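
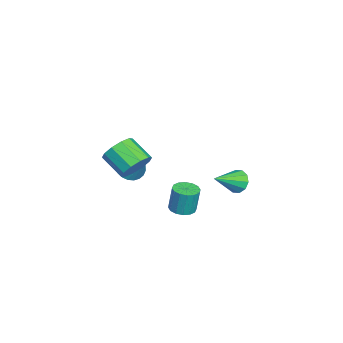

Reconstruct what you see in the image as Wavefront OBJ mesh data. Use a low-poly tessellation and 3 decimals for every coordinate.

v -4.28 -2.709 -3.762
v -3.946 -2.155 -4.538
v -3.36 -1.771 -2.698
v -4.27 -1.955 -4.434
v -4.595 -1.87 -4.228
v -4.872 -1.913 -3.952
v -5.059 -2.077 -3.646
v -5.127 -2.337 -3.358
v -5.066 -2.653 -3.131
v -4.886 -2.979 -3.001
v -4.613 -3.263 -2.986
v -4.289 -3.462 -3.09
v -3.964 -3.547 -3.296
v -3.687 -3.505 -3.573
v -3.5 -3.341 -3.879
v -3.432 -3.08 -4.167
v -3.493 -2.764 -4.393
v -3.673 -2.439 -4.524
v -3.231 3.568 -3.941
v -2.635 3.73 -4.51
v -2.009 2.312 -3.019
v -2.581 4.069 -4.12
v -2.776 4.216 -3.662
v -3.144 4.116 -3.311
v -3.546 3.806 -3.2
v -3.827 3.405 -3.372
v -3.881 3.066 -3.762
v -3.686 2.919 -4.22
v -3.318 3.02 -4.572
v -2.916 3.329 -4.683
v 3.351 1.073 -2.058
v 3.94 1.546 -2.136
v 3.979 1.76 -0.561
v 3.389 1.287 -0.482
v 3.622 1.775 -2.16
v 3.661 1.99 -0.585
v 3.23 1.817 -2.156
v 3.269 2.031 -0.581
v 2.871 1.659 -2.125
v 2.91 1.873 -0.55
v 2.641 1.344 -2.077
v 2.68 1.558 -0.502
v 2.6 0.956 -2.023
v 2.639 1.171 -0.448
v 2.761 0.6 -1.979
v 2.8 0.814 -0.404
v 3.079 0.37 -1.955
v 3.118 0.585 -0.38
v 3.471 0.329 -1.959
v 3.51 0.543 -0.384
v 3.83 0.487 -1.99
v 3.869 0.701 -0.415
v 4.06 0.802 -2.038
v 4.099 1.016 -0.463
v 4.101 1.189 -2.092
v 4.14 1.404 -0.517
v 2.439 -1.479 0.44
v 2.984 -1.201 1.281
v 2.146 -2.344 2.201
v 1.601 -2.621 1.36
v 2.457 -0.834 1.256
v 1.619 -1.977 2.176
v 1.923 -0.714 0.919
v 1.085 -1.856 1.84
v 1.586 -0.885 0.399
v 0.748 -2.028 1.32
v 1.575 -1.283 -0.105
v 0.737 -2.426 0.815
v 1.894 -1.756 -0.401
v 1.056 -2.899 0.519
v 2.421 -2.123 -0.376
v 1.583 -3.266 0.544
v 2.955 -2.244 -0.04
v 2.117 -3.386 0.881
v 3.292 -2.072 0.48
v 2.454 -3.215 1.401
v 3.303 -1.674 0.985
v 2.465 -2.817 1.905
f 2 1 4
f 2 4 3
f 4 1 5
f 4 5 3
f 5 1 6
f 5 6 3
f 6 1 7
f 6 7 3
f 7 1 8
f 7 8 3
f 8 1 9
f 8 9 3
f 9 1 10
f 9 10 3
f 10 1 11
f 10 11 3
f 11 1 12
f 11 12 3
f 12 1 13
f 12 13 3
f 13 1 14
f 13 14 3
f 14 1 15
f 14 15 3
f 15 1 16
f 15 16 3
f 16 1 17
f 16 17 3
f 17 1 18
f 17 18 3
f 18 1 2
f 18 2 3
f 20 19 22
f 20 22 21
f 22 19 23
f 22 23 21
f 23 19 24
f 23 24 21
f 24 19 25
f 24 25 21
f 25 19 26
f 25 26 21
f 26 19 27
f 26 27 21
f 27 19 28
f 27 28 21
f 28 19 29
f 28 29 21
f 29 19 30
f 29 30 21
f 30 19 20
f 30 20 21
f 32 31 35
f 32 35 33
f 33 35 36
f 33 36 34
f 35 31 37
f 35 37 36
f 36 37 38
f 36 38 34
f 37 31 39
f 37 39 38
f 38 39 40
f 38 40 34
f 39 31 41
f 39 41 40
f 40 41 42
f 40 42 34
f 41 31 43
f 41 43 42
f 42 43 44
f 42 44 34
f 43 31 45
f 43 45 44
f 44 45 46
f 44 46 34
f 45 31 47
f 45 47 46
f 46 47 48
f 46 48 34
f 47 31 49
f 47 49 48
f 48 49 50
f 48 50 34
f 49 31 51
f 49 51 50
f 50 51 52
f 50 52 34
f 51 31 53
f 51 53 52
f 52 53 54
f 52 54 34
f 53 31 55
f 53 55 54
f 54 55 56
f 54 56 34
f 55 31 32
f 55 32 56
f 56 32 33
f 56 33 34
f 58 57 61
f 58 61 59
f 59 61 62
f 59 62 60
f 61 57 63
f 61 63 62
f 62 63 64
f 62 64 60
f 63 57 65
f 63 65 64
f 64 65 66
f 64 66 60
f 65 57 67
f 65 67 66
f 66 67 68
f 66 68 60
f 67 57 69
f 67 69 68
f 68 69 70
f 68 70 60
f 69 57 71
f 69 71 70
f 70 71 72
f 70 72 60
f 71 57 73
f 71 73 72
f 72 73 74
f 72 74 60
f 73 57 75
f 73 75 74
f 74 75 76
f 74 76 60
f 75 57 77
f 75 77 76
f 76 77 78
f 76 78 60
f 77 57 58
f 77 58 78
f 78 58 59
f 78 59 60



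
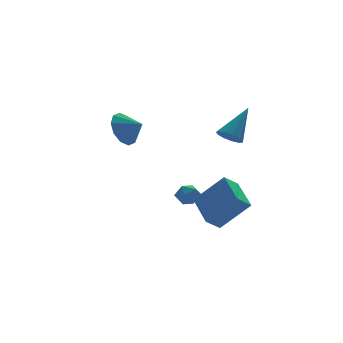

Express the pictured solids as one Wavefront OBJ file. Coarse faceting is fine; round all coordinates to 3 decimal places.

v 2.064 -2.211 2.899
v 2.475 -2.774 2.765
v 3.356 -1.629 4.421
v 2.612 -2.477 2.535
v 2.575 -2.095 2.42
v 2.376 -1.75 2.458
v 2.077 -1.552 2.635
v 1.775 -1.562 2.897
v 1.564 -1.779 3.159
v 1.511 -2.133 3.338
v 1.634 -2.511 3.378
v 1.894 -2.794 3.266
v 2.207 -2.892 3.038
v 1.316 -2.724 -2.759
v 0.515 -2.823 -2.152
v 1.603 -0.826 -2.07
v 0.802 -0.925 -1.463
v 2.578 -3.475 -1.217
v 1.777 -3.574 -0.61
v 2.865 -1.577 -0.528
v 2.064 -1.676 0.079
v -1.617 1.713 2.744
v -0.793 2.006 2.145
v -1.003 0.947 3.216
v -0.778 2.358 2.697
v -1.083 2.464 3.267
v -1.593 2.284 3.637
v -2.112 1.885 3.666
v -2.442 1.421 3.342
v -2.457 1.068 2.79
v -2.152 0.962 2.221
v -1.642 1.143 1.851
v -1.123 1.541 1.822
v 2.499 4.057 -2.852
v 3.091 3.898 -3.258
v 2.209 2.902 -2.822
v 2.801 2.743 -3.228
v 2.882 2.975 -2.535
v 3.062 3.689 -2.553
v 2.238 3.111 -3.527
v 2.418 3.825 -3.545
v 2.93 3.313 -3.675
v 3.328 3.229 -3.062
v 1.972 3.571 -3.018
v 2.37 3.487 -2.405
f 2 1 4
f 2 4 3
f 4 1 5
f 4 5 3
f 5 1 6
f 5 6 3
f 6 1 7
f 6 7 3
f 7 1 8
f 7 8 3
f 8 1 9
f 8 9 3
f 9 1 10
f 9 10 3
f 10 1 11
f 10 11 3
f 11 1 12
f 11 12 3
f 12 1 13
f 12 13 3
f 13 1 2
f 13 2 3
f 15 17 14
f 18 15 14
f 14 17 16
f 16 18 14
f 15 21 17
f 19 15 18
f 19 21 15
f 17 21 16
f 20 18 16
f 16 21 20
f 20 19 18
f 21 19 20
f 23 22 25
f 23 25 24
f 25 22 26
f 25 26 24
f 26 22 27
f 26 27 24
f 27 22 28
f 27 28 24
f 28 22 29
f 28 29 24
f 29 22 30
f 29 30 24
f 30 22 31
f 30 31 24
f 31 22 32
f 31 32 24
f 32 22 33
f 32 33 24
f 33 22 23
f 33 23 24
f 34 45 39
f 34 39 35
f 34 35 41
f 34 41 44
f 34 44 45
f 35 39 43
f 39 45 38
f 45 44 36
f 44 41 40
f 41 35 42
f 37 43 38
f 37 38 36
f 37 36 40
f 37 40 42
f 37 42 43
f 38 43 39
f 36 38 45
f 40 36 44
f 42 40 41
f 43 42 35



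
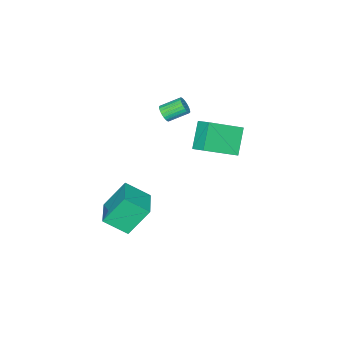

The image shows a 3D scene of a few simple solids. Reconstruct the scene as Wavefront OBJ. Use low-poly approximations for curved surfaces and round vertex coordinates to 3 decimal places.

v -0.687 -2.181 0.941
v -0.432 -1.757 0.723
v -1.219 -0.976 1.322
v -1.473 -1.399 1.539
v -0.58 -1.795 0.578
v -1.367 -1.014 1.176
v -0.744 -1.892 0.488
v -1.531 -1.11 1.087
v -0.9 -2.032 0.467
v -1.686 -1.251 1.066
v -1.023 -2.196 0.518
v -1.809 -1.414 1.117
v -1.095 -2.356 0.634
v -1.881 -1.575 1.232
v -1.105 -2.491 0.796
v -1.891 -1.709 1.395
v -1.051 -2.578 0.98
v -1.837 -1.796 1.579
v -0.941 -2.604 1.158
v -1.728 -1.823 1.757
v -0.793 -2.566 1.304
v -1.58 -1.785 1.902
v -0.629 -2.47 1.393
v -1.416 -1.688 1.992
v -0.474 -2.329 1.414
v -1.26 -1.548 2.013
v -0.351 -2.166 1.363
v -1.137 -1.384 1.962
v -0.279 -2.005 1.248
v -1.065 -1.224 1.846
v -0.269 -1.871 1.085
v -1.055 -1.089 1.684
v -0.323 -1.784 0.901
v -1.109 -1.002 1.5
v 1.114 1.491 3.485
v 1.281 2.313 3.931
v -0.557 2.399 2.44
v -0.39 3.221 2.886
v 2.15 1.959 2.234
v 2.317 2.781 2.68
v 0.479 2.867 1.189
v 0.646 3.689 1.635
v 2.226 -0.709 -3.036
v 2.925 -1.826 -2.128
v 3.626 0.426 -2.715
v 4.324 -0.69 -1.807
v 3.156 -1.41 -4.613
v 3.854 -2.526 -3.705
v 4.555 -0.274 -4.292
v 5.254 -1.391 -3.384
f 2 1 5
f 2 5 3
f 3 5 6
f 3 6 4
f 5 1 7
f 5 7 6
f 6 7 8
f 6 8 4
f 7 1 9
f 7 9 8
f 8 9 10
f 8 10 4
f 9 1 11
f 9 11 10
f 10 11 12
f 10 12 4
f 11 1 13
f 11 13 12
f 12 13 14
f 12 14 4
f 13 1 15
f 13 15 14
f 14 15 16
f 14 16 4
f 15 1 17
f 15 17 16
f 16 17 18
f 16 18 4
f 17 1 19
f 17 19 18
f 18 19 20
f 18 20 4
f 19 1 21
f 19 21 20
f 20 21 22
f 20 22 4
f 21 1 23
f 21 23 22
f 22 23 24
f 22 24 4
f 23 1 25
f 23 25 24
f 24 25 26
f 24 26 4
f 25 1 27
f 25 27 26
f 26 27 28
f 26 28 4
f 27 1 29
f 27 29 28
f 28 29 30
f 28 30 4
f 29 1 31
f 29 31 30
f 30 31 32
f 30 32 4
f 31 1 33
f 31 33 32
f 32 33 34
f 32 34 4
f 33 1 2
f 33 2 34
f 34 2 3
f 34 3 4
f 36 38 35
f 39 36 35
f 35 38 37
f 37 39 35
f 36 42 38
f 40 36 39
f 40 42 36
f 38 42 37
f 41 39 37
f 37 42 41
f 41 40 39
f 42 40 41
f 44 46 43
f 47 44 43
f 43 46 45
f 45 47 43
f 44 50 46
f 48 44 47
f 48 50 44
f 46 50 45
f 49 47 45
f 45 50 49
f 49 48 47
f 50 48 49



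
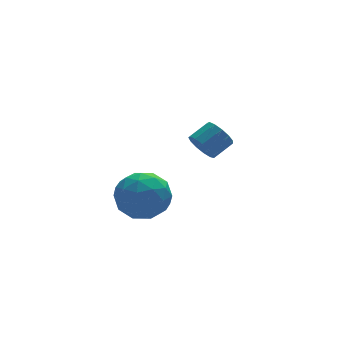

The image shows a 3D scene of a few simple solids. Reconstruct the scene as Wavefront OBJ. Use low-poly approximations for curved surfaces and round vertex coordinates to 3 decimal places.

v -1.828 0.678 3.263
v -1.25 0.286 2.276
v -2.29 -1.166 3.724
v -1.712 -1.558 2.737
v -1.085 -1.088 3.658
v -0.8 0.052 3.374
v -2.74 -0.932 2.626
v -2.455 0.208 2.342
v -1.813 -0.708 1.883
v -0.791 -0.805 2.52
v -2.749 -0.075 3.48
v -1.727 -0.172 4.117
v -1.498 0.644 2.729
v -2.042 -1.524 3.271
v -1.673 -1.248 3.812
v -1.333 -1.478 3.232
v -1.234 0.506 3.374
v -0.894 0.276 2.794
v -0.797 -0.532 3.607
v -2.646 -1.156 3.206
v -2.306 -1.386 2.626
v -2.207 0.598 2.768
v -1.867 0.368 2.188
v -2.743 -0.348 2.393
v -1.49 -0.171 1.918
v -1.761 -1.255 2.189
v -2.366 -0.887 2.124
v -2.198 -0.217 1.956
v -0.889 -0.228 2.293
v -1.16 -1.312 2.563
v -0.792 -1.036 3.105
v -0.624 -0.366 2.938
v -1.22 -0.812 2.061
v -2.38 0.432 3.437
v -2.651 -0.652 3.707
v -2.916 -0.514 3.062
v -2.748 0.156 2.895
v -1.779 0.375 3.811
v -2.05 -0.709 4.082
v -1.342 -0.663 4.044
v -1.174 0.007 3.876
v -2.32 -0.068 3.939
v 2.433 3.763 2.421
v 2.691 4.127 1.806
v 3.644 4.362 2.344
v 3.387 3.997 2.959
v 2.485 4.419 2.042
v 3.439 4.654 2.58
v 2.263 4.503 2.399
v 3.217 4.738 2.937
v 2.095 4.352 2.762
v 3.049 4.586 3.301
v 2.035 4.013 3.017
v 2.988 4.248 3.556
v 2.1 3.595 3.083
v 3.054 3.83 3.622
v 2.272 3.23 2.939
v 3.225 3.465 3.477
v 2.495 3.034 2.63
v 3.448 3.269 3.168
v 2.698 3.07 2.254
v 3.651 3.305 2.793
v 2.817 3.325 1.932
v 3.771 3.56 2.47
v 2.814 3.719 1.765
v 3.768 3.954 2.303
f 1 38 17
f 38 12 41
f 17 41 6
f 38 41 17
f 1 17 13
f 17 6 18
f 13 18 2
f 17 18 13
f 1 13 22
f 13 2 23
f 22 23 8
f 13 23 22
f 1 22 34
f 22 8 37
f 34 37 11
f 22 37 34
f 1 34 38
f 34 11 42
f 38 42 12
f 34 42 38
f 2 18 29
f 18 6 32
f 29 32 10
f 18 32 29
f 6 41 19
f 41 12 40
f 19 40 5
f 41 40 19
f 12 42 39
f 42 11 35
f 39 35 3
f 42 35 39
f 11 37 36
f 37 8 24
f 36 24 7
f 37 24 36
f 8 23 28
f 23 2 25
f 28 25 9
f 23 25 28
f 4 30 16
f 30 10 31
f 16 31 5
f 30 31 16
f 4 16 14
f 16 5 15
f 14 15 3
f 16 15 14
f 4 14 21
f 14 3 20
f 21 20 7
f 14 20 21
f 4 21 26
f 21 7 27
f 26 27 9
f 21 27 26
f 4 26 30
f 26 9 33
f 30 33 10
f 26 33 30
f 5 31 19
f 31 10 32
f 19 32 6
f 31 32 19
f 3 15 39
f 15 5 40
f 39 40 12
f 15 40 39
f 7 20 36
f 20 3 35
f 36 35 11
f 20 35 36
f 9 27 28
f 27 7 24
f 28 24 8
f 27 24 28
f 10 33 29
f 33 9 25
f 29 25 2
f 33 25 29
f 44 43 47
f 44 47 45
f 45 47 48
f 45 48 46
f 47 43 49
f 47 49 48
f 48 49 50
f 48 50 46
f 49 43 51
f 49 51 50
f 50 51 52
f 50 52 46
f 51 43 53
f 51 53 52
f 52 53 54
f 52 54 46
f 53 43 55
f 53 55 54
f 54 55 56
f 54 56 46
f 55 43 57
f 55 57 56
f 56 57 58
f 56 58 46
f 57 43 59
f 57 59 58
f 58 59 60
f 58 60 46
f 59 43 61
f 59 61 60
f 60 61 62
f 60 62 46
f 61 43 63
f 61 63 62
f 62 63 64
f 62 64 46
f 63 43 65
f 63 65 64
f 64 65 66
f 64 66 46
f 65 43 44
f 65 44 66
f 66 44 45
f 66 45 46



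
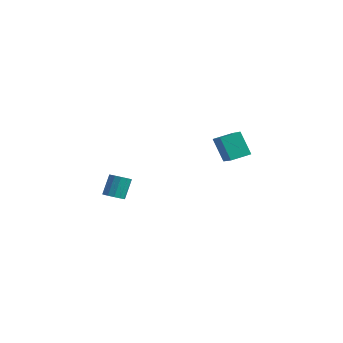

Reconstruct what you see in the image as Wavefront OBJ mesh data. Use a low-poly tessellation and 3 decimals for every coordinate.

v 1.402 -0.38 1.068
v 2.478 -0.997 1.74
v 1.817 0.591 1.295
v 2.893 -0.026 1.967
v 2.167 -0.414 -0.187
v 3.243 -1.031 0.485
v 2.582 0.557 0.04
v 3.658 -0.06 0.712
v -3.895 -2.101 -4.325
v -3.333 -1.896 -4.361
v -3.502 -1.234 -3.231
v -4.065 -1.439 -3.195
v -3.527 -1.67 -4.522
v -3.696 -1.009 -3.392
v -3.838 -1.582 -4.62
v -4.007 -0.92 -3.491
v -4.167 -1.658 -4.625
v -4.337 -0.996 -3.495
v -4.41 -1.875 -4.534
v -4.58 -1.213 -3.405
v -4.49 -2.164 -4.377
v -4.659 -1.502 -3.248
v -4.381 -2.432 -4.203
v -4.55 -1.77 -3.074
v -4.117 -2.596 -4.068
v -4.287 -1.934 -2.939
v -3.784 -2.602 -4.014
v -3.953 -1.94 -2.885
v -3.485 -2.449 -4.059
v -3.655 -1.787 -2.93
v -3.317 -2.186 -4.188
v -3.487 -1.524 -3.059
f 2 4 1
f 5 2 1
f 1 4 3
f 3 5 1
f 2 8 4
f 6 2 5
f 6 8 2
f 4 8 3
f 7 5 3
f 3 8 7
f 7 6 5
f 8 6 7
f 10 9 13
f 10 13 11
f 11 13 14
f 11 14 12
f 13 9 15
f 13 15 14
f 14 15 16
f 14 16 12
f 15 9 17
f 15 17 16
f 16 17 18
f 16 18 12
f 17 9 19
f 17 19 18
f 18 19 20
f 18 20 12
f 19 9 21
f 19 21 20
f 20 21 22
f 20 22 12
f 21 9 23
f 21 23 22
f 22 23 24
f 22 24 12
f 23 9 25
f 23 25 24
f 24 25 26
f 24 26 12
f 25 9 27
f 25 27 26
f 26 27 28
f 26 28 12
f 27 9 29
f 27 29 28
f 28 29 30
f 28 30 12
f 29 9 31
f 29 31 30
f 30 31 32
f 30 32 12
f 31 9 10
f 31 10 32
f 32 10 11
f 32 11 12



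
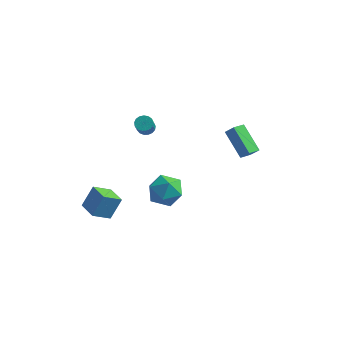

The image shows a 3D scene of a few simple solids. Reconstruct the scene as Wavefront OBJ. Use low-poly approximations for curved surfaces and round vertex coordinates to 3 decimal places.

v 4.128 0.374 2.434
v 2.736 1.14 3.762
v 4.396 1.2 2.239
v 3.004 1.966 3.566
v 4.716 0.334 3.074
v 3.324 1.1 4.401
v 4.984 1.16 2.878
v 3.592 1.926 4.206
v -0.639 -2.093 -0.106
v -0.032 -1.796 0.909
v 1.052 -2.664 -0.949
v 1.659 -2.367 0.066
v 0.897 -3.32 0.067
v -0.148 -2.967 0.588
v 1.168 -1.493 -0.628
v 0.123 -1.14 -0.107
v 1.084 -1.425 0.587
v 0.917 -2.554 1.017
v 0.103 -1.906 -1.057
v -0.064 -3.035 -0.627
v -3.905 -3.295 -3.21
v -3.495 -2.579 -1.816
v -5.111 -2.459 -3.285
v -4.702 -1.743 -1.891
v -3.198 -2.337 -3.909
v -2.789 -1.621 -2.515
v -4.405 -1.501 -3.984
v -3.995 -0.785 -2.59
v -3.746 3.376 0.589
v -3.414 3.04 0.22
v -3.121 2.208 1.242
v -3.454 2.544 1.611
v -3.228 3.233 0.324
v -2.935 2.4 1.345
v -3.161 3.458 0.488
v -2.868 2.626 1.51
v -3.228 3.665 0.676
v -2.935 2.833 1.697
v -3.414 3.806 0.844
v -3.121 2.973 1.865
v -3.676 3.848 0.953
v -3.383 3.016 1.975
v -3.954 3.782 0.979
v -3.661 2.95 2.001
v -4.185 3.623 0.916
v -3.892 2.791 1.938
v -4.315 3.408 0.778
v -4.022 2.575 1.8
v -4.315 3.185 0.597
v -4.022 2.353 1.618
v -4.185 3.006 0.414
v -3.892 2.174 1.435
v -3.954 2.912 0.271
v -3.661 2.08 1.292
v -3.676 2.924 0.201
v -3.383 2.092 1.222
f 2 4 1
f 5 2 1
f 1 4 3
f 3 5 1
f 2 8 4
f 6 2 5
f 6 8 2
f 4 8 3
f 7 5 3
f 3 8 7
f 7 6 5
f 8 6 7
f 9 20 14
f 9 14 10
f 9 10 16
f 9 16 19
f 9 19 20
f 10 14 18
f 14 20 13
f 20 19 11
f 19 16 15
f 16 10 17
f 12 18 13
f 12 13 11
f 12 11 15
f 12 15 17
f 12 17 18
f 13 18 14
f 11 13 20
f 15 11 19
f 17 15 16
f 18 17 10
f 22 24 21
f 25 22 21
f 21 24 23
f 23 25 21
f 22 28 24
f 26 22 25
f 26 28 22
f 24 28 23
f 27 25 23
f 23 28 27
f 27 26 25
f 28 26 27
f 30 29 33
f 30 33 31
f 31 33 34
f 31 34 32
f 33 29 35
f 33 35 34
f 34 35 36
f 34 36 32
f 35 29 37
f 35 37 36
f 36 37 38
f 36 38 32
f 37 29 39
f 37 39 38
f 38 39 40
f 38 40 32
f 39 29 41
f 39 41 40
f 40 41 42
f 40 42 32
f 41 29 43
f 41 43 42
f 42 43 44
f 42 44 32
f 43 29 45
f 43 45 44
f 44 45 46
f 44 46 32
f 45 29 47
f 45 47 46
f 46 47 48
f 46 48 32
f 47 29 49
f 47 49 48
f 48 49 50
f 48 50 32
f 49 29 51
f 49 51 50
f 50 51 52
f 50 52 32
f 51 29 53
f 51 53 52
f 52 53 54
f 52 54 32
f 53 29 55
f 53 55 54
f 54 55 56
f 54 56 32
f 55 29 30
f 55 30 56
f 56 30 31
f 56 31 32



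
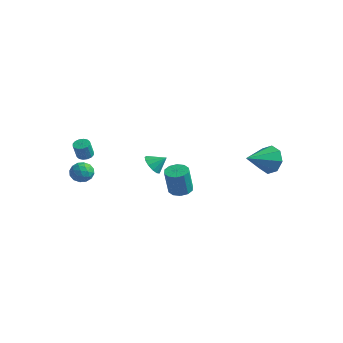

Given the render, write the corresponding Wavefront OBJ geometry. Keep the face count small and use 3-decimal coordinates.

v -2.995 1.029 0.692
v -2.515 1.129 0.124
v -2.405 1.591 1.288
v -2.794 1.445 0.101
v -3.137 1.63 0.266
v -3.434 1.624 0.566
v -3.592 1.429 0.906
v -3.561 1.107 1.178
v -3.35 0.76 1.295
v -3.026 0.499 1.221
v -2.692 0.406 0.979
v -2.455 0.511 0.645
v -2.389 0.78 0.327
v -4.202 -3.882 1.792
v -3.723 -3.605 2.293
v -3.277 -4.315 1.147
v -2.798 -4.038 1.648
v -3.24 -4.611 1.831
v -3.811 -4.344 2.23
v -3.189 -3.576 1.21
v -3.76 -3.309 1.609
v -3.097 -3.416 1.934
v -3.128 -4.056 2.317
v -3.872 -3.864 1.123
v -3.903 -4.504 1.506
v -4.044 -3.706 2.099
v -2.956 -4.214 1.341
v -3.216 -4.551 1.448
v -2.934 -4.388 1.743
v -4.096 -4.14 2.062
v -3.814 -3.977 2.357
v -3.53 -4.568 2.085
v -3.186 -3.943 1.083
v -2.904 -3.78 1.378
v -4.066 -3.532 1.697
v -3.784 -3.369 1.992
v -3.47 -3.352 1.355
v -3.394 -3.432 2.183
v -2.85 -3.686 1.803
v -3.08 -3.415 1.546
v -3.416 -3.258 1.78
v -3.413 -3.808 2.408
v -2.869 -4.062 2.029
v -3.128 -4.399 2.136
v -3.464 -4.242 2.371
v -3.044 -3.697 2.197
v -4.131 -3.858 1.411
v -3.587 -4.112 1.032
v -3.536 -3.678 1.069
v -3.872 -3.521 1.304
v -4.15 -4.234 1.637
v -3.606 -4.488 1.257
v -3.584 -4.662 1.66
v -3.92 -4.505 1.894
v -3.956 -4.223 1.243
v 3.078 4.335 2.1
v 3.639 4.564 2.921
v 2.842 2.625 2.74
v 2.88 4.709 3.028
v 2.237 4.635 2.592
v 2.087 4.385 1.868
v 2.518 4.105 1.28
v 3.277 3.96 1.173
v 3.92 4.034 1.609
v 4.07 4.284 2.333
v -0.089 0.416 0.004
v 0.615 0.285 -0.071
v 0.713 -0.147 1.602
v 0.009 -0.016 1.676
v 0.566 0.712 0.042
v 0.664 0.281 1.715
v 0.267 1.026 0.141
v 0.364 0.595 1.813
v -0.168 1.107 0.187
v -0.071 0.676 1.859
v -0.573 0.924 0.163
v -0.476 0.493 1.836
v -0.793 0.547 0.078
v -0.695 0.115 1.751
v -0.744 0.119 -0.035
v -0.646 -0.312 1.638
v -0.444 -0.195 -0.133
v -0.347 -0.626 1.539
v -0.009 -0.276 -0.179
v 0.088 -0.707 1.493
v 0.396 -0.093 -0.156
v 0.493 -0.524 1.517
v -3.7 -3.495 2.885
v -3.27 -3.717 2.761
v -3.169 -4.087 3.771
v -3.6 -3.865 3.895
v -3.202 -3.48 2.841
v -3.102 -3.85 3.851
v -3.268 -3.247 2.933
v -3.168 -3.617 3.943
v -3.45 -3.081 3.012
v -3.35 -3.451 4.022
v -3.699 -3.025 3.057
v -3.598 -3.396 4.067
v -3.948 -3.096 3.056
v -3.848 -3.466 4.066
v -4.131 -3.273 3.009
v -4.03 -3.643 4.019
v -4.198 -3.51 2.929
v -4.098 -3.88 3.939
v -4.132 -3.743 2.837
v -4.032 -4.113 3.847
v -3.95 -3.909 2.758
v -3.85 -4.279 3.768
v -3.702 -3.964 2.713
v -3.601 -4.335 3.723
v -3.452 -3.894 2.714
v -3.352 -4.264 3.724
f 2 1 4
f 2 4 3
f 4 1 5
f 4 5 3
f 5 1 6
f 5 6 3
f 6 1 7
f 6 7 3
f 7 1 8
f 7 8 3
f 8 1 9
f 8 9 3
f 9 1 10
f 9 10 3
f 10 1 11
f 10 11 3
f 11 1 12
f 11 12 3
f 12 1 13
f 12 13 3
f 13 1 2
f 13 2 3
f 14 51 30
f 51 25 54
f 30 54 19
f 51 54 30
f 14 30 26
f 30 19 31
f 26 31 15
f 30 31 26
f 14 26 35
f 26 15 36
f 35 36 21
f 26 36 35
f 14 35 47
f 35 21 50
f 47 50 24
f 35 50 47
f 14 47 51
f 47 24 55
f 51 55 25
f 47 55 51
f 15 31 42
f 31 19 45
f 42 45 23
f 31 45 42
f 19 54 32
f 54 25 53
f 32 53 18
f 54 53 32
f 25 55 52
f 55 24 48
f 52 48 16
f 55 48 52
f 24 50 49
f 50 21 37
f 49 37 20
f 50 37 49
f 21 36 41
f 36 15 38
f 41 38 22
f 36 38 41
f 17 43 29
f 43 23 44
f 29 44 18
f 43 44 29
f 17 29 27
f 29 18 28
f 27 28 16
f 29 28 27
f 17 27 34
f 27 16 33
f 34 33 20
f 27 33 34
f 17 34 39
f 34 20 40
f 39 40 22
f 34 40 39
f 17 39 43
f 39 22 46
f 43 46 23
f 39 46 43
f 18 44 32
f 44 23 45
f 32 45 19
f 44 45 32
f 16 28 52
f 28 18 53
f 52 53 25
f 28 53 52
f 20 33 49
f 33 16 48
f 49 48 24
f 33 48 49
f 22 40 41
f 40 20 37
f 41 37 21
f 40 37 41
f 23 46 42
f 46 22 38
f 42 38 15
f 46 38 42
f 57 56 59
f 57 59 58
f 59 56 60
f 59 60 58
f 60 56 61
f 60 61 58
f 61 56 62
f 61 62 58
f 62 56 63
f 62 63 58
f 63 56 64
f 63 64 58
f 64 56 65
f 64 65 58
f 65 56 57
f 65 57 58
f 67 66 70
f 67 70 68
f 68 70 71
f 68 71 69
f 70 66 72
f 70 72 71
f 71 72 73
f 71 73 69
f 72 66 74
f 72 74 73
f 73 74 75
f 73 75 69
f 74 66 76
f 74 76 75
f 75 76 77
f 75 77 69
f 76 66 78
f 76 78 77
f 77 78 79
f 77 79 69
f 78 66 80
f 78 80 79
f 79 80 81
f 79 81 69
f 80 66 82
f 80 82 81
f 81 82 83
f 81 83 69
f 82 66 84
f 82 84 83
f 83 84 85
f 83 85 69
f 84 66 86
f 84 86 85
f 85 86 87
f 85 87 69
f 86 66 67
f 86 67 87
f 87 67 68
f 87 68 69
f 89 88 92
f 89 92 90
f 90 92 93
f 90 93 91
f 92 88 94
f 92 94 93
f 93 94 95
f 93 95 91
f 94 88 96
f 94 96 95
f 95 96 97
f 95 97 91
f 96 88 98
f 96 98 97
f 97 98 99
f 97 99 91
f 98 88 100
f 98 100 99
f 99 100 101
f 99 101 91
f 100 88 102
f 100 102 101
f 101 102 103
f 101 103 91
f 102 88 104
f 102 104 103
f 103 104 105
f 103 105 91
f 104 88 106
f 104 106 105
f 105 106 107
f 105 107 91
f 106 88 108
f 106 108 107
f 107 108 109
f 107 109 91
f 108 88 110
f 108 110 109
f 109 110 111
f 109 111 91
f 110 88 112
f 110 112 111
f 111 112 113
f 111 113 91
f 112 88 89
f 112 89 113
f 113 89 90
f 113 90 91



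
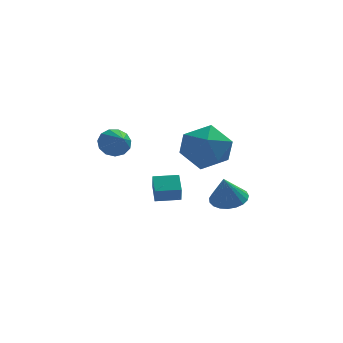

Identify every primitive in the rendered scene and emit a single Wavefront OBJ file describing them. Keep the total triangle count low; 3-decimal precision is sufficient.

v -1.444 -2.128 1.605
v -1.042 -2.323 1.028
v -1.036 -3.152 2.235
v -0.802 -2.084 1.261
v -0.765 -1.859 1.603
v -0.945 -1.719 1.946
v -1.282 -1.709 2.18
v -1.671 -1.832 2.232
v -1.988 -2.049 2.085
v -2.132 -2.291 1.785
v -2.058 -2.481 1.428
v -1.789 -2.559 1.127
v -1.41 -2.5 0.978
v 0.133 2.475 -3.9
v 0.145 2.058 -3.102
v 0.021 3.426 -3.4
v 0.034 3.009 -2.603
v 1.306 2.591 -3.857
v 1.319 2.174 -3.06
v 1.195 3.542 -3.358
v 1.207 3.125 -2.56
v 1.217 -2.252 1.094
v 1.819 -1.519 1.909
v 2.761 -3.561 1.131
v 3.363 -2.828 1.946
v 2.329 -3.439 2.299
v 1.375 -2.63 2.276
v 3.205 -2.45 0.764
v 2.251 -1.641 0.741
v 3.048 -1.641 1.706
v 2.507 -2.252 2.654
v 2.073 -2.828 0.386
v 1.532 -3.439 1.334
v 3.407 2.584 -3.749
v 4.194 2.914 -3.497
v 3.153 2.136 -2.371
v 3.969 3.203 -3.444
v 3.646 3.385 -3.444
v 3.283 3.428 -3.497
v 2.94 3.326 -3.593
v 2.679 3.095 -3.716
v 2.543 2.776 -3.845
v 2.556 2.423 -3.957
v 2.717 2.099 -4.033
v 2.996 1.858 -4.06
v 3.347 1.743 -4.033
v 3.708 1.773 -3.957
v 4.017 1.943 -3.845
v 4.22 2.224 -3.716
v 4.283 2.568 -3.593
f 2 1 4
f 2 4 3
f 4 1 5
f 4 5 3
f 5 1 6
f 5 6 3
f 6 1 7
f 6 7 3
f 7 1 8
f 7 8 3
f 8 1 9
f 8 9 3
f 9 1 10
f 9 10 3
f 10 1 11
f 10 11 3
f 11 1 12
f 11 12 3
f 12 1 13
f 12 13 3
f 13 1 2
f 13 2 3
f 15 17 14
f 18 15 14
f 14 17 16
f 16 18 14
f 15 21 17
f 19 15 18
f 19 21 15
f 17 21 16
f 20 18 16
f 16 21 20
f 20 19 18
f 21 19 20
f 22 33 27
f 22 27 23
f 22 23 29
f 22 29 32
f 22 32 33
f 23 27 31
f 27 33 26
f 33 32 24
f 32 29 28
f 29 23 30
f 25 31 26
f 25 26 24
f 25 24 28
f 25 28 30
f 25 30 31
f 26 31 27
f 24 26 33
f 28 24 32
f 30 28 29
f 31 30 23
f 35 34 37
f 35 37 36
f 37 34 38
f 37 38 36
f 38 34 39
f 38 39 36
f 39 34 40
f 39 40 36
f 40 34 41
f 40 41 36
f 41 34 42
f 41 42 36
f 42 34 43
f 42 43 36
f 43 34 44
f 43 44 36
f 44 34 45
f 44 45 36
f 45 34 46
f 45 46 36
f 46 34 47
f 46 47 36
f 47 34 48
f 47 48 36
f 48 34 49
f 48 49 36
f 49 34 50
f 49 50 36
f 50 34 35
f 50 35 36



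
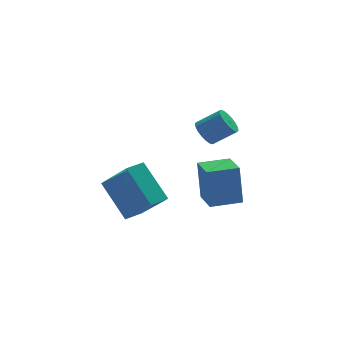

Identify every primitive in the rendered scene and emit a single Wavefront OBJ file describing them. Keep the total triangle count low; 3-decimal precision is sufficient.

v 2.121 0.421 -2.618
v 2.048 0.775 -0.57
v 2.133 1.968 -2.885
v 2.06 2.322 -0.837
v 3.66 0.418 -2.563
v 3.587 0.772 -0.515
v 3.672 1.965 -2.83
v 3.599 2.319 -0.782
v -2.306 -1.924 -1.244
v -1.486 -3.204 0.304
v -3.013 -0.526 0.286
v -2.193 -1.806 1.835
v -1.447 -1.434 -1.295
v -0.627 -2.714 0.254
v -2.154 -0.036 0.236
v -1.334 -1.316 1.784
v 1.409 -1.104 3.068
v 1.841 -0.988 2.542
v 2.843 -1.259 3.307
v 2.411 -1.376 3.832
v 1.816 -0.711 2.673
v 2.819 -0.982 3.438
v 1.71 -0.512 2.882
v 2.713 -0.783 3.647
v 1.545 -0.431 3.128
v 2.548 -0.702 3.893
v 1.353 -0.483 3.362
v 2.355 -0.754 4.126
v 1.171 -0.658 3.537
v 2.174 -0.929 4.302
v 1.037 -0.921 3.62
v 2.04 -1.193 4.384
v 0.977 -1.221 3.593
v 1.979 -1.492 4.358
v 1.001 -1.498 3.462
v 2.004 -1.769 4.227
v 1.107 -1.697 3.253
v 2.11 -1.968 4.018
v 1.272 -1.778 3.007
v 2.275 -2.049 3.772
v 1.465 -1.726 2.774
v 2.467 -1.997 3.538
v 1.646 -1.551 2.598
v 2.649 -1.822 3.363
v 1.78 -1.287 2.516
v 2.783 -1.559 3.28
f 2 4 1
f 5 2 1
f 1 4 3
f 3 5 1
f 2 8 4
f 6 2 5
f 6 8 2
f 4 8 3
f 7 5 3
f 3 8 7
f 7 6 5
f 8 6 7
f 10 12 9
f 13 10 9
f 9 12 11
f 11 13 9
f 10 16 12
f 14 10 13
f 14 16 10
f 12 16 11
f 15 13 11
f 11 16 15
f 15 14 13
f 16 14 15
f 18 17 21
f 18 21 19
f 19 21 22
f 19 22 20
f 21 17 23
f 21 23 22
f 22 23 24
f 22 24 20
f 23 17 25
f 23 25 24
f 24 25 26
f 24 26 20
f 25 17 27
f 25 27 26
f 26 27 28
f 26 28 20
f 27 17 29
f 27 29 28
f 28 29 30
f 28 30 20
f 29 17 31
f 29 31 30
f 30 31 32
f 30 32 20
f 31 17 33
f 31 33 32
f 32 33 34
f 32 34 20
f 33 17 35
f 33 35 34
f 34 35 36
f 34 36 20
f 35 17 37
f 35 37 36
f 36 37 38
f 36 38 20
f 37 17 39
f 37 39 38
f 38 39 40
f 38 40 20
f 39 17 41
f 39 41 40
f 40 41 42
f 40 42 20
f 41 17 43
f 41 43 42
f 42 43 44
f 42 44 20
f 43 17 45
f 43 45 44
f 44 45 46
f 44 46 20
f 45 17 18
f 45 18 46
f 46 18 19
f 46 19 20



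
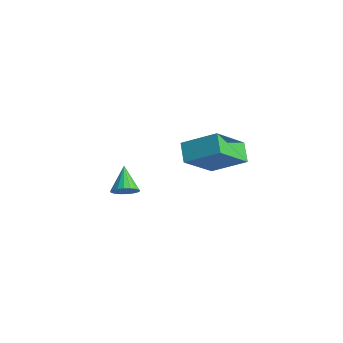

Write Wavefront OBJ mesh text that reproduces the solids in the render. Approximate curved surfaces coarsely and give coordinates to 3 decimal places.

v -3.005 -1.533 1.61
v -2.676 -1.167 1.746
v -3.755 -1.087 2.23
v -2.776 -1.08 1.562
v -2.921 -1.082 1.387
v -3.083 -1.173 1.257
v -3.229 -1.336 1.197
v -3.331 -1.538 1.218
v -3.368 -1.738 1.318
v -3.334 -1.898 1.475
v -3.234 -1.986 1.659
v -3.089 -1.984 1.833
v -2.927 -1.892 1.964
v -2.781 -1.73 2.024
v -2.679 -1.528 2.002
v -2.641 -1.327 1.903
v -4.308 1.628 1.8
v -3.365 2.521 2.57
v -4.527 2.982 0.499
v -3.583 3.874 1.269
v -3.637 1.306 1.351
v -2.693 2.198 2.121
v -3.855 2.659 0.05
v -2.912 3.552 0.82
f 2 1 4
f 2 4 3
f 4 1 5
f 4 5 3
f 5 1 6
f 5 6 3
f 6 1 7
f 6 7 3
f 7 1 8
f 7 8 3
f 8 1 9
f 8 9 3
f 9 1 10
f 9 10 3
f 10 1 11
f 10 11 3
f 11 1 12
f 11 12 3
f 12 1 13
f 12 13 3
f 13 1 14
f 13 14 3
f 14 1 15
f 14 15 3
f 15 1 16
f 15 16 3
f 16 1 2
f 16 2 3
f 18 20 17
f 21 18 17
f 17 20 19
f 19 21 17
f 18 24 20
f 22 18 21
f 22 24 18
f 20 24 19
f 23 21 19
f 19 24 23
f 23 22 21
f 24 22 23



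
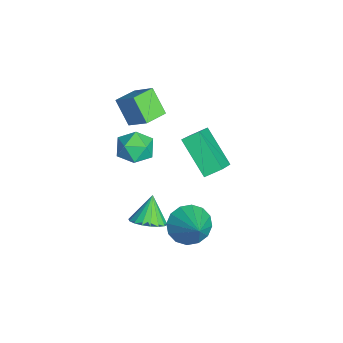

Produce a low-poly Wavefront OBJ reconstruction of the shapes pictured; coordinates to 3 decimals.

v -1.703 0.069 1.31
v -1.766 0.883 1.775
v -2.969 0.571 0.26
v -3.032 1.385 0.725
v -0.228 0.955 -0.045
v -0.291 1.769 0.42
v -1.494 1.457 -1.095
v -1.557 2.271 -0.63
v -1.816 -1.533 0.681
v -0.915 -1.29 0.936
v -1.765 -2.75 1.664
v -0.864 -2.507 1.919
v -1.609 -1.945 2.177
v -1.64 -1.193 1.569
v -1.04 -2.847 1.031
v -1.071 -2.095 0.423
v -0.436 -2.102 1.152
v -0.787 -1.544 1.861
v -1.893 -2.496 0.739
v -2.244 -1.938 1.448
v -3.974 -1.841 2.849
v -3.174 -1.08 3.757
v -3.187 -1.321 1.721
v -2.387 -0.559 2.63
v -3.233 -2.741 2.95
v -2.433 -1.979 3.859
v -2.446 -2.22 1.823
v -1.646 -1.459 2.731
v 1.058 -1.648 -1.788
v 1.48 -2.274 -1.355
v 0.282 -1.372 -0.632
v 1.696 -1.961 -1.285
v 1.786 -1.585 -1.315
v 1.731 -1.222 -1.438
v 1.544 -0.944 -1.631
v 1.26 -0.805 -1.855
v 0.936 -0.833 -2.065
v 0.637 -1.023 -2.221
v 0.421 -1.336 -2.291
v 0.331 -1.712 -2.261
v 0.386 -2.075 -2.138
v 0.573 -2.353 -1.945
v 0.857 -2.492 -1.721
v 1.18 -2.464 -1.511
v 1.998 0.09 -1.114
v 2.573 -0.552 -1.678
v 3.402 0.39 -0.026
v 2.643 -0.072 -1.9
v 2.54 0.451 -1.912
v 2.292 0.877 -1.71
v 1.966 1.093 -1.348
v 1.648 1.04 -0.923
v 1.424 0.732 -0.549
v 1.354 0.253 -0.327
v 1.457 -0.27 -0.315
v 1.705 -0.697 -0.518
v 2.031 -0.912 -0.88
v 2.349 -0.859 -1.304
f 2 4 1
f 5 2 1
f 1 4 3
f 3 5 1
f 2 8 4
f 6 2 5
f 6 8 2
f 4 8 3
f 7 5 3
f 3 8 7
f 7 6 5
f 8 6 7
f 9 20 14
f 9 14 10
f 9 10 16
f 9 16 19
f 9 19 20
f 10 14 18
f 14 20 13
f 20 19 11
f 19 16 15
f 16 10 17
f 12 18 13
f 12 13 11
f 12 11 15
f 12 15 17
f 12 17 18
f 13 18 14
f 11 13 20
f 15 11 19
f 17 15 16
f 18 17 10
f 22 24 21
f 25 22 21
f 21 24 23
f 23 25 21
f 22 28 24
f 26 22 25
f 26 28 22
f 24 28 23
f 27 25 23
f 23 28 27
f 27 26 25
f 28 26 27
f 30 29 32
f 30 32 31
f 32 29 33
f 32 33 31
f 33 29 34
f 33 34 31
f 34 29 35
f 34 35 31
f 35 29 36
f 35 36 31
f 36 29 37
f 36 37 31
f 37 29 38
f 37 38 31
f 38 29 39
f 38 39 31
f 39 29 40
f 39 40 31
f 40 29 41
f 40 41 31
f 41 29 42
f 41 42 31
f 42 29 43
f 42 43 31
f 43 29 44
f 43 44 31
f 44 29 30
f 44 30 31
f 46 45 48
f 46 48 47
f 48 45 49
f 48 49 47
f 49 45 50
f 49 50 47
f 50 45 51
f 50 51 47
f 51 45 52
f 51 52 47
f 52 45 53
f 52 53 47
f 53 45 54
f 53 54 47
f 54 45 55
f 54 55 47
f 55 45 56
f 55 56 47
f 56 45 57
f 56 57 47
f 57 45 58
f 57 58 47
f 58 45 46
f 58 46 47



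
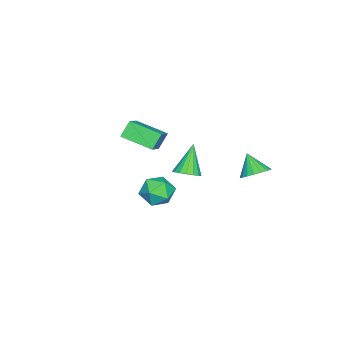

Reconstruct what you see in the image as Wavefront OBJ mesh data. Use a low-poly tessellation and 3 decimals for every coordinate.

v 0.637 0.314 -0.35
v 1.33 -0.111 -0.721
v -0.19 -0.049 -1.479
v 0.503 -0.474 -1.85
v 0.121 -0.802 -1.112
v 0.632 -0.578 -0.414
v 0.508 0.418 -1.786
v 1.019 0.642 -1.088
v 1.25 -0.047 -1.608
v 1.011 -0.801 -1.192
v 0.129 0.641 -1.008
v -0.11 -0.113 -0.592
v -0.597 4.13 0.531
v -0.148 3.565 0.367
v -1.023 3.53 1.429
v 0.034 3.745 0.574
v 0.091 4.002 0.772
v 0.011 4.284 0.923
v -0.189 4.535 0.996
v -0.469 4.706 0.977
v -0.776 4.763 0.87
v -1.047 4.694 0.696
v -1.229 4.514 0.489
v -1.286 4.257 0.29
v -1.206 3.975 0.14
v -1.006 3.724 0.067
v -0.726 3.553 0.086
v -0.419 3.496 0.193
v 3.99 2.841 3.153
v 4.496 2.738 3.496
v 3.11 2.759 4.427
v 4.469 3.033 3.496
v 4.332 3.285 3.418
v 4.117 3.435 3.279
v 3.873 3.448 3.111
v 3.655 3.323 2.953
v 3.514 3.087 2.841
v 3.482 2.795 2.8
v 3.567 2.513 2.84
v 3.748 2.307 2.952
v 3.985 2.223 3.11
v 4.223 2.28 3.278
v 4.407 2.466 3.417
v -2.031 -2.301 1.371
v -0.775 -2.036 2.185
v -2.06 -0.749 0.91
v -0.803 -0.484 1.724
v -1.497 -2.516 0.616
v -0.24 -2.251 1.43
v -1.525 -0.964 0.155
v -0.269 -0.699 0.969
f 1 12 6
f 1 6 2
f 1 2 8
f 1 8 11
f 1 11 12
f 2 6 10
f 6 12 5
f 12 11 3
f 11 8 7
f 8 2 9
f 4 10 5
f 4 5 3
f 4 3 7
f 4 7 9
f 4 9 10
f 5 10 6
f 3 5 12
f 7 3 11
f 9 7 8
f 10 9 2
f 14 13 16
f 14 16 15
f 16 13 17
f 16 17 15
f 17 13 18
f 17 18 15
f 18 13 19
f 18 19 15
f 19 13 20
f 19 20 15
f 20 13 21
f 20 21 15
f 21 13 22
f 21 22 15
f 22 13 23
f 22 23 15
f 23 13 24
f 23 24 15
f 24 13 25
f 24 25 15
f 25 13 26
f 25 26 15
f 26 13 27
f 26 27 15
f 27 13 28
f 27 28 15
f 28 13 14
f 28 14 15
f 30 29 32
f 30 32 31
f 32 29 33
f 32 33 31
f 33 29 34
f 33 34 31
f 34 29 35
f 34 35 31
f 35 29 36
f 35 36 31
f 36 29 37
f 36 37 31
f 37 29 38
f 37 38 31
f 38 29 39
f 38 39 31
f 39 29 40
f 39 40 31
f 40 29 41
f 40 41 31
f 41 29 42
f 41 42 31
f 42 29 43
f 42 43 31
f 43 29 30
f 43 30 31
f 45 47 44
f 48 45 44
f 44 47 46
f 46 48 44
f 45 51 47
f 49 45 48
f 49 51 45
f 47 51 46
f 50 48 46
f 46 51 50
f 50 49 48
f 51 49 50



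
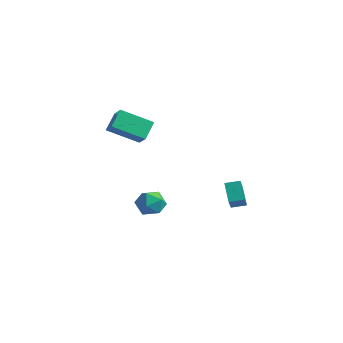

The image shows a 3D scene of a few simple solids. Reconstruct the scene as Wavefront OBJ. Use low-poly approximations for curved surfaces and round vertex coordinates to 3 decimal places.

v -3.339 -0.246 -3.047
v -2.788 -0.097 -3.942
v -3.812 -1.803 -3.598
v -3.261 -1.654 -4.493
v -2.751 -1.773 -3.569
v -2.459 -0.811 -3.229
v -4.141 -1.089 -4.311
v -3.849 -0.127 -3.971
v -3.284 -0.617 -4.724
v -2.424 -1.04 -4.265
v -4.176 -0.86 -3.275
v -3.316 -1.283 -2.816
v -3.142 -4.561 3.497
v -2.237 -4.9 4.174
v -3.484 -3.576 4.447
v -2.578 -3.915 5.124
v -1.842 -3.125 2.476
v -0.936 -3.464 3.153
v -2.183 -2.14 3.426
v -1.278 -2.479 4.103
v 0.334 1.89 -2.22
v 0.958 1.077 -1.252
v 0.964 2.591 -2.036
v 1.587 1.778 -1.068
v 1.253 1.342 -3.272
v 1.876 0.529 -2.304
v 1.882 2.043 -3.088
v 2.506 1.23 -2.12
f 1 12 6
f 1 6 2
f 1 2 8
f 1 8 11
f 1 11 12
f 2 6 10
f 6 12 5
f 12 11 3
f 11 8 7
f 8 2 9
f 4 10 5
f 4 5 3
f 4 3 7
f 4 7 9
f 4 9 10
f 5 10 6
f 3 5 12
f 7 3 11
f 9 7 8
f 10 9 2
f 14 16 13
f 17 14 13
f 13 16 15
f 15 17 13
f 14 20 16
f 18 14 17
f 18 20 14
f 16 20 15
f 19 17 15
f 15 20 19
f 19 18 17
f 20 18 19
f 22 24 21
f 25 22 21
f 21 24 23
f 23 25 21
f 22 28 24
f 26 22 25
f 26 28 22
f 24 28 23
f 27 25 23
f 23 28 27
f 27 26 25
f 28 26 27



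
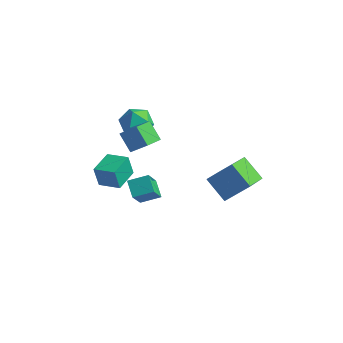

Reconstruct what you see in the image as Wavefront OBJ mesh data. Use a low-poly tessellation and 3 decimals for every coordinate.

v -0.477 0.851 3.072
v 0.001 0.677 2.261
v -1.461 -0.297 2.739
v -0.983 -0.471 1.928
v -0.578 -0.665 2.773
v 0.03 0.044 2.979
v -1.49 0.336 2.021
v -0.882 1.045 2.227
v -0.625 0.359 1.612
v -0.062 -0.26 2.076
v -1.398 0.64 2.924
v -0.835 0.021 3.388
v -0.285 -4.05 1.071
v -0.517 -4.125 2.216
v -0.358 -2.684 1.147
v -0.59 -2.759 2.291
v 0.87 -4.001 1.309
v 0.638 -4.076 2.453
v 0.797 -2.635 1.384
v 0.565 -2.71 2.529
v 1.006 -3.095 -0.085
v 0.364 -2.527 0.467
v 0.755 -1.976 -1.525
v 0.113 -1.409 -0.972
v 1.847 -2.471 0.252
v 1.205 -1.904 0.805
v 1.596 -1.353 -1.187
v 0.954 -0.785 -0.635
v 3.453 3.149 -3.601
v 3.712 1.29 -2.66
v 2.236 3.464 -2.644
v 2.496 1.605 -1.703
v 4.504 3.855 -2.497
v 4.764 1.996 -1.556
v 3.288 4.17 -1.54
v 3.547 2.311 -0.599
v 0.216 -1.938 2.183
v -0.587 -1.619 3.016
v 0.36 -0.938 1.939
v -0.443 -0.619 2.772
v 1.143 -1.861 3.048
v 0.34 -1.542 3.881
v 1.287 -0.861 2.804
v 0.484 -0.542 3.637
f 1 12 6
f 1 6 2
f 1 2 8
f 1 8 11
f 1 11 12
f 2 6 10
f 6 12 5
f 12 11 3
f 11 8 7
f 8 2 9
f 4 10 5
f 4 5 3
f 4 3 7
f 4 7 9
f 4 9 10
f 5 10 6
f 3 5 12
f 7 3 11
f 9 7 8
f 10 9 2
f 14 16 13
f 17 14 13
f 13 16 15
f 15 17 13
f 14 20 16
f 18 14 17
f 18 20 14
f 16 20 15
f 19 17 15
f 15 20 19
f 19 18 17
f 20 18 19
f 22 24 21
f 25 22 21
f 21 24 23
f 23 25 21
f 22 28 24
f 26 22 25
f 26 28 22
f 24 28 23
f 27 25 23
f 23 28 27
f 27 26 25
f 28 26 27
f 30 32 29
f 33 30 29
f 29 32 31
f 31 33 29
f 30 36 32
f 34 30 33
f 34 36 30
f 32 36 31
f 35 33 31
f 31 36 35
f 35 34 33
f 36 34 35
f 38 40 37
f 41 38 37
f 37 40 39
f 39 41 37
f 38 44 40
f 42 38 41
f 42 44 38
f 40 44 39
f 43 41 39
f 39 44 43
f 43 42 41
f 44 42 43



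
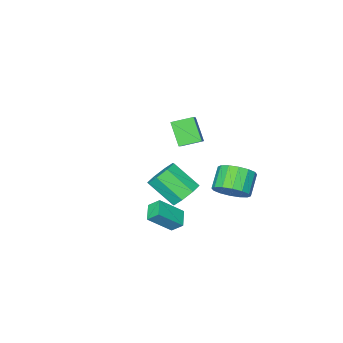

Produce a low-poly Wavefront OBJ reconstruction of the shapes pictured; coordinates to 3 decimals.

v -3.716 -3.997 -0.104
v -3.95 -4.984 1.185
v -4.742 -3.325 0.225
v -4.976 -4.311 1.514
v -2.504 -2.729 1.086
v -2.738 -3.715 2.375
v -3.53 -2.056 1.415
v -3.764 -3.043 2.704
v 3.042 1.708 1.501
v 2.746 2.246 2.044
v 1.881 2.181 0.398
v 1.584 2.72 0.941
v 3.676 2.42 1.139
v 3.379 2.959 1.682
v 2.514 2.894 0.036
v 2.218 3.432 0.579
v 0.519 1.58 1.017
v 1.088 1.21 0.338
v 1.669 -0.11 1.544
v 1.101 0.26 2.223
v 1.426 1.725 0.738
v 2.008 0.405 1.944
v 1.233 2.155 1.302
v 1.815 0.835 2.508
v 0.622 2.248 1.699
v 1.204 0.928 2.905
v -0.049 1.95 1.696
v 0.532 0.63 2.902
v -0.388 1.435 1.296
v 0.194 0.115 2.502
v -0.195 1.005 0.732
v 0.387 -0.315 1.938
v 0.416 0.912 0.335
v 0.998 -0.408 1.541
v -1.479 2.741 0.974
v -0.801 2.846 1.729
v -1.723 2.243 2.641
v -2.401 2.139 1.886
v -1.084 3.291 1.737
v -2.006 2.689 2.649
v -1.473 3.59 1.541
v -2.395 2.987 2.452
v -1.864 3.66 1.193
v -2.786 3.058 2.104
v -2.151 3.485 0.786
v -3.073 2.882 1.698
v -2.259 3.11 0.43
v -3.181 2.508 1.342
v -2.157 2.637 0.219
v -3.079 2.034 1.131
v -1.874 2.191 0.211
v -2.796 1.589 1.123
v -1.485 1.893 0.408
v -2.407 1.29 1.319
v -1.094 1.822 0.756
v -2.016 1.22 1.667
v -0.807 1.998 1.162
v -1.729 1.395 2.074
v -0.699 2.372 1.518
v -1.621 1.77 2.43
f 2 4 1
f 5 2 1
f 1 4 3
f 3 5 1
f 2 8 4
f 6 2 5
f 6 8 2
f 4 8 3
f 7 5 3
f 3 8 7
f 7 6 5
f 8 6 7
f 10 12 9
f 13 10 9
f 9 12 11
f 11 13 9
f 10 16 12
f 14 10 13
f 14 16 10
f 12 16 11
f 15 13 11
f 11 16 15
f 15 14 13
f 16 14 15
f 18 17 21
f 18 21 19
f 19 21 22
f 19 22 20
f 21 17 23
f 21 23 22
f 22 23 24
f 22 24 20
f 23 17 25
f 23 25 24
f 24 25 26
f 24 26 20
f 25 17 27
f 25 27 26
f 26 27 28
f 26 28 20
f 27 17 29
f 27 29 28
f 28 29 30
f 28 30 20
f 29 17 31
f 29 31 30
f 30 31 32
f 30 32 20
f 31 17 33
f 31 33 32
f 32 33 34
f 32 34 20
f 33 17 18
f 33 18 34
f 34 18 19
f 34 19 20
f 36 35 39
f 36 39 37
f 37 39 40
f 37 40 38
f 39 35 41
f 39 41 40
f 40 41 42
f 40 42 38
f 41 35 43
f 41 43 42
f 42 43 44
f 42 44 38
f 43 35 45
f 43 45 44
f 44 45 46
f 44 46 38
f 45 35 47
f 45 47 46
f 46 47 48
f 46 48 38
f 47 35 49
f 47 49 48
f 48 49 50
f 48 50 38
f 49 35 51
f 49 51 50
f 50 51 52
f 50 52 38
f 51 35 53
f 51 53 52
f 52 53 54
f 52 54 38
f 53 35 55
f 53 55 54
f 54 55 56
f 54 56 38
f 55 35 57
f 55 57 56
f 56 57 58
f 56 58 38
f 57 35 59
f 57 59 58
f 58 59 60
f 58 60 38
f 59 35 36
f 59 36 60
f 60 36 37
f 60 37 38



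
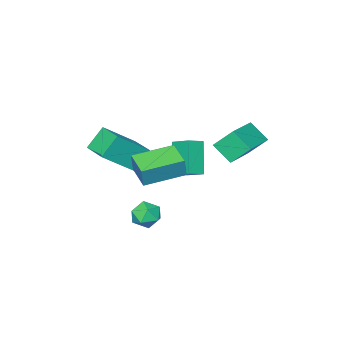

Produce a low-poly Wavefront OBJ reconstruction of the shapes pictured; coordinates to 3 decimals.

v 1.107 1.806 -3.563
v 1.41 1.415 -2.896
v 0.95 0.625 -4.184
v 1.253 0.234 -3.517
v 0.511 0.604 -3.479
v 0.608 1.334 -3.095
v 1.752 0.706 -3.985
v 1.849 1.436 -3.601
v 1.809 0.735 -3.157
v 1.042 0.672 -2.844
v 1.318 1.368 -4.236
v 0.551 1.305 -3.923
v 0.328 2.131 0.418
v 0.542 2.254 1.48
v 0.818 3.43 0.17
v 1.032 3.553 1.232
v 2.208 1.367 0.128
v 2.422 1.49 1.19
v 2.698 2.666 -0.12
v 2.912 2.789 0.942
v -0.509 -1.762 -0.5
v 1.037 -2.262 0.847
v -0.182 -0.268 -0.321
v 1.364 -0.767 1.025
v 0.396 -1.833 -1.565
v 1.942 -2.332 -0.219
v 0.723 -0.338 -1.387
v 2.269 -0.838 -0.04
v -4.359 1.96 -1.146
v -4.141 0.972 -0.313
v -4.949 2.7 -0.114
v -4.731 1.712 0.718
v -2.469 2.788 -0.658
v -2.251 1.8 0.174
v -3.059 3.528 0.373
v -2.841 2.54 1.206
v -4.088 -2.084 -2.136
v -3.217 -2.22 -1.81
v -4.132 -0.941 -1.539
v -3.261 -1.078 -1.213
v -3.339 -1.202 -3.767
v -2.468 -1.339 -3.441
v -3.383 -0.06 -3.17
v -2.512 -0.196 -2.844
f 1 12 6
f 1 6 2
f 1 2 8
f 1 8 11
f 1 11 12
f 2 6 10
f 6 12 5
f 12 11 3
f 11 8 7
f 8 2 9
f 4 10 5
f 4 5 3
f 4 3 7
f 4 7 9
f 4 9 10
f 5 10 6
f 3 5 12
f 7 3 11
f 9 7 8
f 10 9 2
f 14 16 13
f 17 14 13
f 13 16 15
f 15 17 13
f 14 20 16
f 18 14 17
f 18 20 14
f 16 20 15
f 19 17 15
f 15 20 19
f 19 18 17
f 20 18 19
f 22 24 21
f 25 22 21
f 21 24 23
f 23 25 21
f 22 28 24
f 26 22 25
f 26 28 22
f 24 28 23
f 27 25 23
f 23 28 27
f 27 26 25
f 28 26 27
f 30 32 29
f 33 30 29
f 29 32 31
f 31 33 29
f 30 36 32
f 34 30 33
f 34 36 30
f 32 36 31
f 35 33 31
f 31 36 35
f 35 34 33
f 36 34 35
f 38 40 37
f 41 38 37
f 37 40 39
f 39 41 37
f 38 44 40
f 42 38 41
f 42 44 38
f 40 44 39
f 43 41 39
f 39 44 43
f 43 42 41
f 44 42 43



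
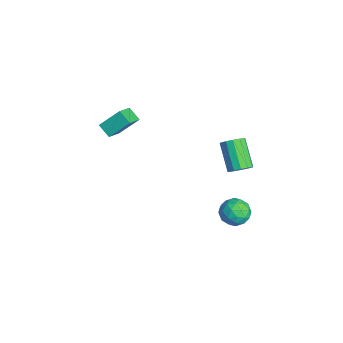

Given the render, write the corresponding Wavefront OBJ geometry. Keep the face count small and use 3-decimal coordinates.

v -1.298 2.901 -3.285
v -0.835 2.547 -2.553
v -1.125 1.593 -4.027
v -0.662 1.239 -3.295
v -1.579 1.414 -3.228
v -1.686 2.223 -2.769
v -0.274 1.917 -3.811
v -0.381 2.726 -3.352
v -0.202 1.939 -2.878
v -1.008 1.628 -2.518
v -0.952 2.512 -4.062
v -1.758 2.201 -3.702
v -1.082 2.839 -2.853
v -0.878 1.301 -3.727
v -1.417 1.404 -3.687
v -1.145 1.196 -3.257
v -1.582 2.648 -2.981
v -1.309 2.44 -2.551
v -1.747 1.775 -2.948
v -0.651 1.7 -4.029
v -0.378 1.492 -3.599
v -0.815 2.944 -3.323
v -0.543 2.736 -2.893
v -0.213 2.365 -3.632
v -0.437 2.273 -2.614
v -0.336 1.504 -3.051
v -0.108 1.903 -3.354
v -0.171 2.378 -3.084
v -0.911 2.091 -2.403
v -0.81 1.322 -2.839
v -1.349 1.425 -2.8
v -1.411 1.9 -2.53
v -0.539 1.733 -2.594
v -1.15 2.818 -3.741
v -1.049 2.049 -4.177
v -0.549 2.24 -4.05
v -0.611 2.715 -3.78
v -1.624 2.636 -3.529
v -1.523 1.867 -3.966
v -1.789 1.762 -3.496
v -1.852 2.237 -3.226
v -1.421 2.407 -3.986
v -4.418 -3.975 3.022
v -4.314 -2.871 4.033
v -3.737 -3.603 2.547
v -3.633 -2.5 3.557
v -3.507 -4.72 3.743
v -3.403 -3.617 4.753
v -2.826 -4.349 3.267
v -2.722 -3.245 4.278
v -0.859 2.282 0.607
v -0.516 1.805 0.988
v -1.919 1.76 2.193
v -2.261 2.238 1.813
v -0.407 2.157 1.128
v -1.81 2.113 2.333
v -0.442 2.549 1.102
v -1.845 2.505 2.308
v -0.608 2.857 0.92
v -2.011 2.812 2.125
v -0.854 2.982 0.638
v -2.257 2.937 1.843
v -1.102 2.884 0.346
v -2.505 2.84 1.552
v -1.272 2.596 0.138
v -2.675 2.552 1.343
v -1.311 2.208 0.078
v -2.714 2.164 1.283
v -1.206 1.844 0.187
v -2.609 1.799 1.392
v -0.991 1.618 0.429
v -2.394 1.574 1.634
v -0.734 1.604 0.727
v -2.137 1.56 1.933
f 1 38 17
f 38 12 41
f 17 41 6
f 38 41 17
f 1 17 13
f 17 6 18
f 13 18 2
f 17 18 13
f 1 13 22
f 13 2 23
f 22 23 8
f 13 23 22
f 1 22 34
f 22 8 37
f 34 37 11
f 22 37 34
f 1 34 38
f 34 11 42
f 38 42 12
f 34 42 38
f 2 18 29
f 18 6 32
f 29 32 10
f 18 32 29
f 6 41 19
f 41 12 40
f 19 40 5
f 41 40 19
f 12 42 39
f 42 11 35
f 39 35 3
f 42 35 39
f 11 37 36
f 37 8 24
f 36 24 7
f 37 24 36
f 8 23 28
f 23 2 25
f 28 25 9
f 23 25 28
f 4 30 16
f 30 10 31
f 16 31 5
f 30 31 16
f 4 16 14
f 16 5 15
f 14 15 3
f 16 15 14
f 4 14 21
f 14 3 20
f 21 20 7
f 14 20 21
f 4 21 26
f 21 7 27
f 26 27 9
f 21 27 26
f 4 26 30
f 26 9 33
f 30 33 10
f 26 33 30
f 5 31 19
f 31 10 32
f 19 32 6
f 31 32 19
f 3 15 39
f 15 5 40
f 39 40 12
f 15 40 39
f 7 20 36
f 20 3 35
f 36 35 11
f 20 35 36
f 9 27 28
f 27 7 24
f 28 24 8
f 27 24 28
f 10 33 29
f 33 9 25
f 29 25 2
f 33 25 29
f 44 46 43
f 47 44 43
f 43 46 45
f 45 47 43
f 44 50 46
f 48 44 47
f 48 50 44
f 46 50 45
f 49 47 45
f 45 50 49
f 49 48 47
f 50 48 49
f 52 51 55
f 52 55 53
f 53 55 56
f 53 56 54
f 55 51 57
f 55 57 56
f 56 57 58
f 56 58 54
f 57 51 59
f 57 59 58
f 58 59 60
f 58 60 54
f 59 51 61
f 59 61 60
f 60 61 62
f 60 62 54
f 61 51 63
f 61 63 62
f 62 63 64
f 62 64 54
f 63 51 65
f 63 65 64
f 64 65 66
f 64 66 54
f 65 51 67
f 65 67 66
f 66 67 68
f 66 68 54
f 67 51 69
f 67 69 68
f 68 69 70
f 68 70 54
f 69 51 71
f 69 71 70
f 70 71 72
f 70 72 54
f 71 51 73
f 71 73 72
f 72 73 74
f 72 74 54
f 73 51 52
f 73 52 74
f 74 52 53
f 74 53 54



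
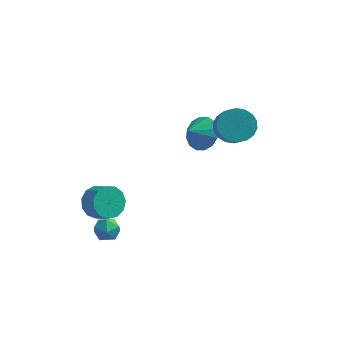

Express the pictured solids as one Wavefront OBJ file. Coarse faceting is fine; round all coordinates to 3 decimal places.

v -2.671 -3.182 -1.404
v -2.032 -2.932 -2.09
v -1.251 -3.367 -1.521
v -1.889 -3.618 -0.836
v -2.054 -2.513 -1.739
v -1.272 -2.948 -1.171
v -2.271 -2.307 -1.282
v -1.49 -2.742 -0.714
v -2.616 -2.378 -0.864
v -1.834 -2.814 -0.295
v -2.978 -2.705 -0.617
v -2.196 -3.141 -0.049
v -3.242 -3.184 -0.62
v -2.461 -3.619 -0.052
v -3.325 -3.662 -0.872
v -2.544 -4.097 -0.304
v -3.2 -3.987 -1.293
v -2.419 -4.423 -0.725
v -2.907 -4.057 -1.749
v -2.126 -4.493 -1.181
v -2.539 -3.849 -2.096
v -1.758 -4.285 -1.527
v -2.213 -3.43 -2.223
v -1.432 -3.865 -1.654
v 2.935 1.759 1.821
v 3.912 1.982 1.628
v 4.422 0.763 2.806
v 3.445 0.541 2.999
v 3.808 2.266 1.967
v 4.318 1.047 3.145
v 3.532 2.45 2.277
v 4.042 1.231 3.455
v 3.137 2.497 2.496
v 3.647 1.278 3.674
v 2.703 2.398 2.582
v 3.213 1.179 3.76
v 2.314 2.172 2.517
v 2.824 0.954 3.695
v 2.048 1.865 2.314
v 2.558 0.646 3.492
v 1.958 1.537 2.014
v 2.468 0.318 3.192
v 2.062 1.253 1.675
v 2.572 0.034 2.853
v 2.338 1.069 1.365
v 2.848 -0.15 2.543
v 2.733 1.022 1.146
v 3.243 -0.197 2.324
v 3.167 1.121 1.06
v 3.677 -0.098 2.238
v 3.556 1.346 1.125
v 4.066 0.128 2.303
v 3.822 1.654 1.328
v 4.332 0.435 2.506
v -2.061 -2.447 -3.248
v -1.69 -2.706 -3.894
v -2.79 -3.494 -3.246
v -2.419 -3.753 -3.892
v -2.037 -3.722 -3.203
v -1.586 -3.075 -3.204
v -2.894 -3.125 -3.936
v -2.443 -2.478 -3.937
v -2.205 -3.126 -4.319
v -1.675 -3.494 -3.866
v -2.805 -2.706 -3.274
v -2.275 -3.074 -2.821
v 0.973 3.107 -0.263
v 1.726 2.364 -0.481
v 0.407 2.333 0.423
v 1.913 2.63 -0.026
v 1.848 3.024 0.365
v 1.548 3.441 0.588
v 1.095 3.768 0.583
v 0.609 3.918 0.351
v 0.22 3.851 -0.045
v 0.034 3.584 -0.5
v 0.099 3.19 -0.891
v 0.398 2.774 -1.114
v 0.851 2.447 -1.109
v 1.338 2.297 -0.877
f 2 1 5
f 2 5 3
f 3 5 6
f 3 6 4
f 5 1 7
f 5 7 6
f 6 7 8
f 6 8 4
f 7 1 9
f 7 9 8
f 8 9 10
f 8 10 4
f 9 1 11
f 9 11 10
f 10 11 12
f 10 12 4
f 11 1 13
f 11 13 12
f 12 13 14
f 12 14 4
f 13 1 15
f 13 15 14
f 14 15 16
f 14 16 4
f 15 1 17
f 15 17 16
f 16 17 18
f 16 18 4
f 17 1 19
f 17 19 18
f 18 19 20
f 18 20 4
f 19 1 21
f 19 21 20
f 20 21 22
f 20 22 4
f 21 1 23
f 21 23 22
f 22 23 24
f 22 24 4
f 23 1 2
f 23 2 24
f 24 2 3
f 24 3 4
f 26 25 29
f 26 29 27
f 27 29 30
f 27 30 28
f 29 25 31
f 29 31 30
f 30 31 32
f 30 32 28
f 31 25 33
f 31 33 32
f 32 33 34
f 32 34 28
f 33 25 35
f 33 35 34
f 34 35 36
f 34 36 28
f 35 25 37
f 35 37 36
f 36 37 38
f 36 38 28
f 37 25 39
f 37 39 38
f 38 39 40
f 38 40 28
f 39 25 41
f 39 41 40
f 40 41 42
f 40 42 28
f 41 25 43
f 41 43 42
f 42 43 44
f 42 44 28
f 43 25 45
f 43 45 44
f 44 45 46
f 44 46 28
f 45 25 47
f 45 47 46
f 46 47 48
f 46 48 28
f 47 25 49
f 47 49 48
f 48 49 50
f 48 50 28
f 49 25 51
f 49 51 50
f 50 51 52
f 50 52 28
f 51 25 53
f 51 53 52
f 52 53 54
f 52 54 28
f 53 25 26
f 53 26 54
f 54 26 27
f 54 27 28
f 55 66 60
f 55 60 56
f 55 56 62
f 55 62 65
f 55 65 66
f 56 60 64
f 60 66 59
f 66 65 57
f 65 62 61
f 62 56 63
f 58 64 59
f 58 59 57
f 58 57 61
f 58 61 63
f 58 63 64
f 59 64 60
f 57 59 66
f 61 57 65
f 63 61 62
f 64 63 56
f 68 67 70
f 68 70 69
f 70 67 71
f 70 71 69
f 71 67 72
f 71 72 69
f 72 67 73
f 72 73 69
f 73 67 74
f 73 74 69
f 74 67 75
f 74 75 69
f 75 67 76
f 75 76 69
f 76 67 77
f 76 77 69
f 77 67 78
f 77 78 69
f 78 67 79
f 78 79 69
f 79 67 80
f 79 80 69
f 80 67 68
f 80 68 69



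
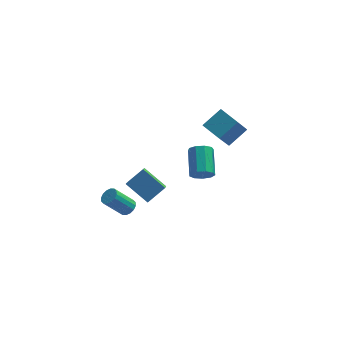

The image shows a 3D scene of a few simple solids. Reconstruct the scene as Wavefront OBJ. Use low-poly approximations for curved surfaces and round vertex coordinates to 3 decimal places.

v -1.885 -3.39 0.702
v -1.555 -3.79 0.884
v -2.545 -4.05 2.101
v -2.875 -3.65 1.918
v -1.461 -3.553 1.011
v -2.451 -3.813 2.228
v -1.481 -3.273 1.055
v -2.471 -3.533 2.272
v -1.609 -3.023 1.005
v -2.599 -3.284 2.222
v -1.811 -2.872 0.873
v -2.801 -3.133 2.089
v -2.033 -2.86 0.695
v -3.023 -3.12 1.912
v -2.215 -2.99 0.519
v -3.205 -3.25 1.736
v -2.309 -3.227 0.392
v -3.299 -3.487 1.609
v -2.289 -3.507 0.348
v -3.279 -3.767 1.565
v -2.161 -3.756 0.398
v -3.151 -4.017 1.615
v -1.959 -3.907 0.531
v -2.949 -4.168 1.747
v -1.737 -3.92 0.708
v -2.727 -4.18 1.925
v -0.824 -3.471 1.235
v -2.011 -2.739 2.135
v -0.783 -2.709 0.669
v -1.97 -1.977 1.569
v 0.09 -2.943 2.011
v -1.097 -2.211 2.911
v 0.131 -2.181 1.445
v -1.056 -1.449 2.345
v 2.069 3.091 -2.328
v 2.289 2.757 -1.694
v 2.192 4.395 -0.798
v 1.971 4.729 -1.432
v 2.698 2.924 -1.955
v 2.6 4.563 -1.059
v 2.812 3.169 -2.391
v 2.715 4.808 -1.495
v 2.578 3.378 -2.798
v 2.481 5.016 -1.901
v 2.106 3.452 -2.984
v 2.009 5.09 -2.088
v 1.617 3.357 -2.864
v 1.519 4.995 -1.968
v 1.339 3.138 -2.493
v 1.241 4.776 -1.597
v 1.402 2.896 -2.045
v 1.305 4.535 -1.149
v 1.778 2.746 -1.729
v 1.68 4.384 -0.833
v 2.616 2.52 2.034
v 2.061 1.328 3.684
v 3.612 3.209 2.867
v 3.058 2.016 4.517
v 3.542 1.604 1.683
v 2.988 0.411 3.333
v 4.539 2.292 2.516
v 3.984 1.1 4.166
f 2 1 5
f 2 5 3
f 3 5 6
f 3 6 4
f 5 1 7
f 5 7 6
f 6 7 8
f 6 8 4
f 7 1 9
f 7 9 8
f 8 9 10
f 8 10 4
f 9 1 11
f 9 11 10
f 10 11 12
f 10 12 4
f 11 1 13
f 11 13 12
f 12 13 14
f 12 14 4
f 13 1 15
f 13 15 14
f 14 15 16
f 14 16 4
f 15 1 17
f 15 17 16
f 16 17 18
f 16 18 4
f 17 1 19
f 17 19 18
f 18 19 20
f 18 20 4
f 19 1 21
f 19 21 20
f 20 21 22
f 20 22 4
f 21 1 23
f 21 23 22
f 22 23 24
f 22 24 4
f 23 1 25
f 23 25 24
f 24 25 26
f 24 26 4
f 25 1 2
f 25 2 26
f 26 2 3
f 26 3 4
f 28 30 27
f 31 28 27
f 27 30 29
f 29 31 27
f 28 34 30
f 32 28 31
f 32 34 28
f 30 34 29
f 33 31 29
f 29 34 33
f 33 32 31
f 34 32 33
f 36 35 39
f 36 39 37
f 37 39 40
f 37 40 38
f 39 35 41
f 39 41 40
f 40 41 42
f 40 42 38
f 41 35 43
f 41 43 42
f 42 43 44
f 42 44 38
f 43 35 45
f 43 45 44
f 44 45 46
f 44 46 38
f 45 35 47
f 45 47 46
f 46 47 48
f 46 48 38
f 47 35 49
f 47 49 48
f 48 49 50
f 48 50 38
f 49 35 51
f 49 51 50
f 50 51 52
f 50 52 38
f 51 35 53
f 51 53 52
f 52 53 54
f 52 54 38
f 53 35 36
f 53 36 54
f 54 36 37
f 54 37 38
f 56 58 55
f 59 56 55
f 55 58 57
f 57 59 55
f 56 62 58
f 60 56 59
f 60 62 56
f 58 62 57
f 61 59 57
f 57 62 61
f 61 60 59
f 62 60 61



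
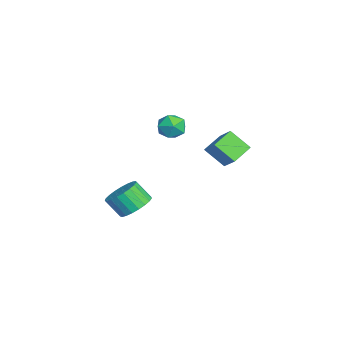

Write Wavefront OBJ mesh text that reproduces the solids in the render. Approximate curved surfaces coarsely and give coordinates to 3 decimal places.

v 1.229 -1.881 -4.287
v 2.232 -2.067 -4.142
v 1.934 -2.866 -3.108
v 0.931 -2.679 -3.253
v 2.168 -1.723 -3.895
v 1.87 -2.522 -2.861
v 1.943 -1.407 -3.715
v 1.645 -2.205 -2.681
v 1.594 -1.172 -3.635
v 1.296 -1.97 -2.601
v 1.182 -1.06 -3.667
v 0.884 -1.858 -2.633
v 0.778 -1.09 -3.806
v 0.48 -1.888 -2.772
v 0.452 -1.256 -4.029
v 0.154 -2.055 -2.995
v 0.26 -1.531 -4.296
v -0.038 -2.329 -3.262
v 0.236 -1.866 -4.561
v -0.062 -2.664 -3.527
v 0.384 -2.204 -4.78
v 0.086 -3.002 -3.746
v 0.678 -2.485 -4.913
v 0.38 -3.284 -3.879
v 1.067 -2.663 -4.938
v 0.769 -3.461 -3.903
v 1.484 -2.705 -4.85
v 1.186 -3.503 -3.816
v 1.857 -2.605 -4.665
v 1.559 -3.403 -3.631
v 2.121 -2.379 -4.415
v 1.823 -3.177 -3.381
v 2.949 3.397 0.721
v 2.565 2.4 1.701
v 3.833 3.87 1.549
v 3.448 2.872 2.529
v 3.852 2.568 0.231
v 3.467 1.57 1.211
v 4.735 3.04 1.059
v 4.351 2.043 2.039
v 2.92 0.629 2.597
v 3.78 0.569 2.573
v 2.84 -0.689 3.047
v 3.7 -0.749 3.023
v 3.319 -0.245 3.609
v 3.369 0.57 3.331
v 3.251 -0.69 2.289
v 3.301 0.125 2.011
v 3.984 -0.247 2.383
v 4.027 0.029 3.198
v 2.593 -0.149 2.422
v 2.636 0.127 3.237
f 2 1 5
f 2 5 3
f 3 5 6
f 3 6 4
f 5 1 7
f 5 7 6
f 6 7 8
f 6 8 4
f 7 1 9
f 7 9 8
f 8 9 10
f 8 10 4
f 9 1 11
f 9 11 10
f 10 11 12
f 10 12 4
f 11 1 13
f 11 13 12
f 12 13 14
f 12 14 4
f 13 1 15
f 13 15 14
f 14 15 16
f 14 16 4
f 15 1 17
f 15 17 16
f 16 17 18
f 16 18 4
f 17 1 19
f 17 19 18
f 18 19 20
f 18 20 4
f 19 1 21
f 19 21 20
f 20 21 22
f 20 22 4
f 21 1 23
f 21 23 22
f 22 23 24
f 22 24 4
f 23 1 25
f 23 25 24
f 24 25 26
f 24 26 4
f 25 1 27
f 25 27 26
f 26 27 28
f 26 28 4
f 27 1 29
f 27 29 28
f 28 29 30
f 28 30 4
f 29 1 31
f 29 31 30
f 30 31 32
f 30 32 4
f 31 1 2
f 31 2 32
f 32 2 3
f 32 3 4
f 34 36 33
f 37 34 33
f 33 36 35
f 35 37 33
f 34 40 36
f 38 34 37
f 38 40 34
f 36 40 35
f 39 37 35
f 35 40 39
f 39 38 37
f 40 38 39
f 41 52 46
f 41 46 42
f 41 42 48
f 41 48 51
f 41 51 52
f 42 46 50
f 46 52 45
f 52 51 43
f 51 48 47
f 48 42 49
f 44 50 45
f 44 45 43
f 44 43 47
f 44 47 49
f 44 49 50
f 45 50 46
f 43 45 52
f 47 43 51
f 49 47 48
f 50 49 42



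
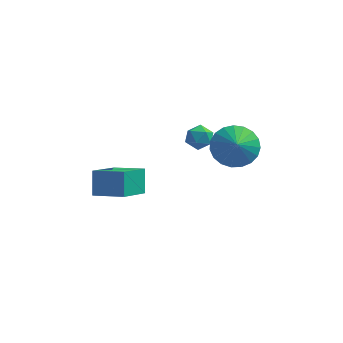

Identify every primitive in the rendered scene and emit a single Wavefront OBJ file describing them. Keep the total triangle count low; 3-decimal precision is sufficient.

v 2.946 -3.566 -0.213
v 3.561 -2.833 0.308
v 3.174 -4.274 0.513
v 3.155 -2.768 0.499
v 2.713 -2.841 0.566
v 2.311 -3.039 0.499
v 2.019 -3.329 0.308
v 1.887 -3.659 0.027
v 1.939 -3.974 -0.295
v 2.164 -4.218 -0.603
v 2.525 -4.349 -0.844
v 2.959 -4.345 -0.976
v 3.39 -4.206 -0.976
v 3.745 -3.957 -0.844
v 3.961 -3.64 -0.603
v 4.002 -3.31 -0.295
v 3.861 -3.024 0.027
v -3.064 -4.826 -3.729
v -3.249 -4.112 -2.658
v -2.562 -3.227 -4.706
v -2.747 -2.514 -3.635
v -1.573 -5.046 -3.325
v -1.758 -4.333 -2.254
v -1.071 -3.448 -4.302
v -1.256 -2.734 -3.231
v 1.168 -2.412 -0.013
v 1.748 -2.465 -0.39
v 0.672 -3.175 -0.67
v 1.252 -3.228 -1.047
v 1.239 -3.465 -0.395
v 1.546 -2.994 0.011
v 0.874 -2.646 -1.071
v 1.181 -2.175 -0.665
v 1.566 -2.61 -1.044
v 1.792 -3.116 -0.626
v 0.628 -2.524 -0.434
v 0.854 -3.03 -0.016
f 2 1 4
f 2 4 3
f 4 1 5
f 4 5 3
f 5 1 6
f 5 6 3
f 6 1 7
f 6 7 3
f 7 1 8
f 7 8 3
f 8 1 9
f 8 9 3
f 9 1 10
f 9 10 3
f 10 1 11
f 10 11 3
f 11 1 12
f 11 12 3
f 12 1 13
f 12 13 3
f 13 1 14
f 13 14 3
f 14 1 15
f 14 15 3
f 15 1 16
f 15 16 3
f 16 1 17
f 16 17 3
f 17 1 2
f 17 2 3
f 19 21 18
f 22 19 18
f 18 21 20
f 20 22 18
f 19 25 21
f 23 19 22
f 23 25 19
f 21 25 20
f 24 22 20
f 20 25 24
f 24 23 22
f 25 23 24
f 26 37 31
f 26 31 27
f 26 27 33
f 26 33 36
f 26 36 37
f 27 31 35
f 31 37 30
f 37 36 28
f 36 33 32
f 33 27 34
f 29 35 30
f 29 30 28
f 29 28 32
f 29 32 34
f 29 34 35
f 30 35 31
f 28 30 37
f 32 28 36
f 34 32 33
f 35 34 27



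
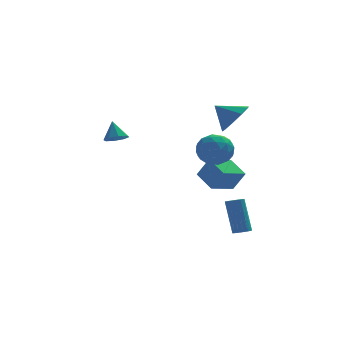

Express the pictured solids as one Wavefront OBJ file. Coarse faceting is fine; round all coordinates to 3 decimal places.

v 3.821 -1.112 2.49
v 4.384 -1.433 3.329
v 2.819 -0.728 3.31
v 4.531 -0.738 3.184
v 4.345 -0.218 2.714
v 3.915 -0.116 2.139
v 3.441 -0.48 1.729
v 3.144 -1.139 1.675
v 3.165 -1.786 2.003
v 3.492 -2.117 2.558
v 3.974 -1.978 3.082
v 2.993 1.959 -0.67
v 3.973 1.593 -0.433
v 2.307 0.447 -0.167
v 3.287 0.081 0.07
v 2.847 0.858 0.663
v 3.27 1.793 0.352
v 3.01 0.247 -0.952
v 3.433 1.182 -1.263
v 3.983 0.535 -0.607
v 3.882 0.913 0.391
v 2.398 1.127 -0.991
v 2.297 1.505 0.007
v 3.543 1.909 -0.596
v 2.737 0.131 -0.004
v 2.478 0.588 0.345
v 3.054 0.373 0.484
v 3.13 2.026 -0.134
v 3.706 1.812 0.005
v 3.044 1.38 0.65
v 2.574 0.228 -0.605
v 3.15 0.014 -0.466
v 3.226 1.667 -1.084
v 3.802 1.452 -0.945
v 3.236 0.66 -1.25
v 4.125 1.072 -0.559
v 3.722 0.183 -0.263
v 3.559 0.281 -0.864
v 3.808 0.83 -1.047
v 4.066 1.294 0.028
v 3.663 0.405 0.324
v 3.404 0.862 0.673
v 3.653 1.412 0.49
v 4.072 0.672 -0.074
v 2.617 1.635 -0.924
v 2.214 0.746 -0.628
v 2.627 0.628 -1.09
v 2.876 1.178 -1.273
v 2.558 1.857 -0.337
v 2.155 0.968 -0.041
v 2.472 1.21 0.447
v 2.721 1.759 0.264
v 2.208 1.368 -0.526
v -2.411 -3.692 2.291
v -1.997 -3.258 2.096
v -2.549 -3.128 3.249
v -2.45 -3.152 1.968
v -2.88 -3.362 2.029
v -3.035 -3.765 2.244
v -2.824 -4.125 2.486
v -2.372 -4.231 2.614
v -1.942 -4.021 2.553
v -1.787 -3.618 2.338
v 4.282 2.098 -3.534
v 2.987 1.234 -3.122
v 3.707 3.253 -2.917
v 2.412 2.389 -2.506
v 4.868 1.771 -2.374
v 3.573 0.907 -1.963
v 4.293 2.926 -1.758
v 2.998 2.062 -1.346
v 4.004 -2.2 -4.897
v 4.42 -2.435 -4.748
v 4.151 -1.695 -2.834
v 3.736 -1.46 -2.983
v 4.498 -2.221 -4.82
v 4.229 -1.48 -2.906
v 4.463 -2.002 -4.91
v 4.194 -1.261 -2.995
v 4.323 -1.828 -4.996
v 4.055 -1.088 -3.082
v 4.11 -1.74 -5.06
v 3.842 -0.999 -3.146
v 3.873 -1.757 -5.087
v 3.604 -1.016 -3.173
v 3.666 -1.875 -5.07
v 3.397 -1.135 -3.156
v 3.536 -2.069 -5.014
v 3.268 -1.328 -3.099
v 3.514 -2.292 -4.931
v 3.245 -1.551 -3.016
v 3.604 -2.494 -4.84
v 3.335 -1.754 -2.925
v 3.786 -2.629 -4.762
v 3.517 -1.889 -2.848
v 4.017 -2.666 -4.715
v 3.749 -1.925 -2.801
v 4.246 -2.596 -4.71
v 3.978 -1.855 -2.796
f 2 1 4
f 2 4 3
f 4 1 5
f 4 5 3
f 5 1 6
f 5 6 3
f 6 1 7
f 6 7 3
f 7 1 8
f 7 8 3
f 8 1 9
f 8 9 3
f 9 1 10
f 9 10 3
f 10 1 11
f 10 11 3
f 11 1 2
f 11 2 3
f 12 49 28
f 49 23 52
f 28 52 17
f 49 52 28
f 12 28 24
f 28 17 29
f 24 29 13
f 28 29 24
f 12 24 33
f 24 13 34
f 33 34 19
f 24 34 33
f 12 33 45
f 33 19 48
f 45 48 22
f 33 48 45
f 12 45 49
f 45 22 53
f 49 53 23
f 45 53 49
f 13 29 40
f 29 17 43
f 40 43 21
f 29 43 40
f 17 52 30
f 52 23 51
f 30 51 16
f 52 51 30
f 23 53 50
f 53 22 46
f 50 46 14
f 53 46 50
f 22 48 47
f 48 19 35
f 47 35 18
f 48 35 47
f 19 34 39
f 34 13 36
f 39 36 20
f 34 36 39
f 15 41 27
f 41 21 42
f 27 42 16
f 41 42 27
f 15 27 25
f 27 16 26
f 25 26 14
f 27 26 25
f 15 25 32
f 25 14 31
f 32 31 18
f 25 31 32
f 15 32 37
f 32 18 38
f 37 38 20
f 32 38 37
f 15 37 41
f 37 20 44
f 41 44 21
f 37 44 41
f 16 42 30
f 42 21 43
f 30 43 17
f 42 43 30
f 14 26 50
f 26 16 51
f 50 51 23
f 26 51 50
f 18 31 47
f 31 14 46
f 47 46 22
f 31 46 47
f 20 38 39
f 38 18 35
f 39 35 19
f 38 35 39
f 21 44 40
f 44 20 36
f 40 36 13
f 44 36 40
f 55 54 57
f 55 57 56
f 57 54 58
f 57 58 56
f 58 54 59
f 58 59 56
f 59 54 60
f 59 60 56
f 60 54 61
f 60 61 56
f 61 54 62
f 61 62 56
f 62 54 63
f 62 63 56
f 63 54 55
f 63 55 56
f 65 67 64
f 68 65 64
f 64 67 66
f 66 68 64
f 65 71 67
f 69 65 68
f 69 71 65
f 67 71 66
f 70 68 66
f 66 71 70
f 70 69 68
f 71 69 70
f 73 72 76
f 73 76 74
f 74 76 77
f 74 77 75
f 76 72 78
f 76 78 77
f 77 78 79
f 77 79 75
f 78 72 80
f 78 80 79
f 79 80 81
f 79 81 75
f 80 72 82
f 80 82 81
f 81 82 83
f 81 83 75
f 82 72 84
f 82 84 83
f 83 84 85
f 83 85 75
f 84 72 86
f 84 86 85
f 85 86 87
f 85 87 75
f 86 72 88
f 86 88 87
f 87 88 89
f 87 89 75
f 88 72 90
f 88 90 89
f 89 90 91
f 89 91 75
f 90 72 92
f 90 92 91
f 91 92 93
f 91 93 75
f 92 72 94
f 92 94 93
f 93 94 95
f 93 95 75
f 94 72 96
f 94 96 95
f 95 96 97
f 95 97 75
f 96 72 98
f 96 98 97
f 97 98 99
f 97 99 75
f 98 72 73
f 98 73 99
f 99 73 74
f 99 74 75

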